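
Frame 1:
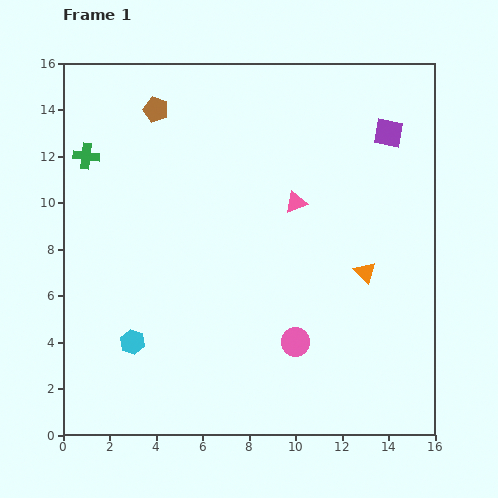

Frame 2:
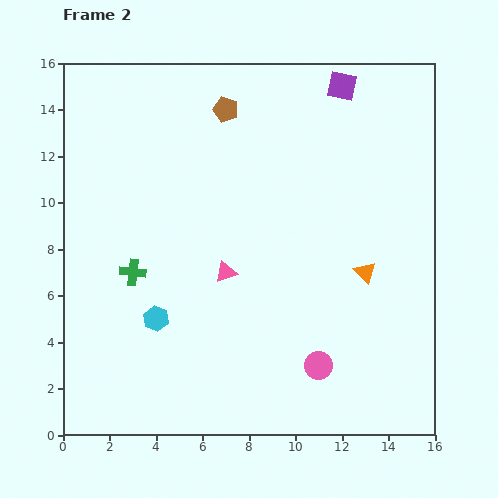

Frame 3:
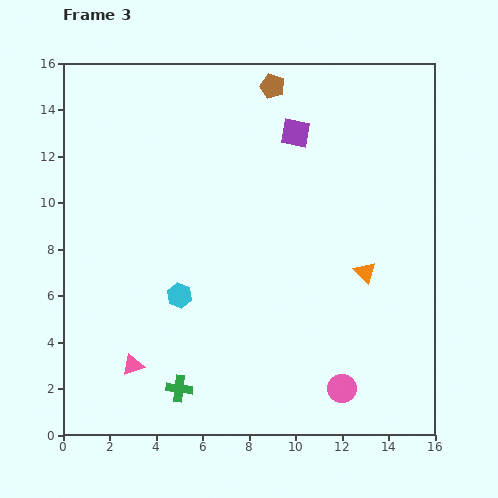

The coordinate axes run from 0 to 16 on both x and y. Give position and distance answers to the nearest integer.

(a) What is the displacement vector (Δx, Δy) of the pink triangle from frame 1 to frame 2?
(-3, -3)

The pink triangle was at (10, 10) in frame 1 and (7, 7) in frame 2.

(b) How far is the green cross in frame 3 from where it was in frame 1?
11

The green cross moved from (1, 12) to (5, 2), a distance of √(4² + 10²) ≈ 11.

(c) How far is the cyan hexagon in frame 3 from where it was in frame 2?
1

The cyan hexagon moved from (4, 5) to (5, 6), a distance of √(1² + 1²) ≈ 1.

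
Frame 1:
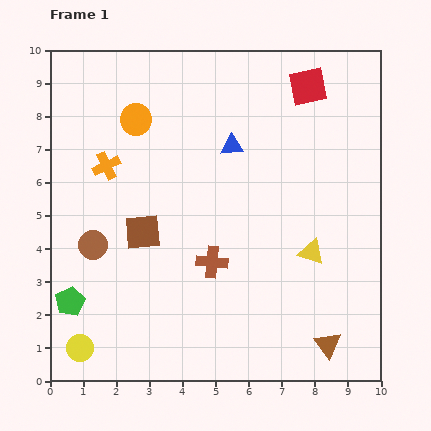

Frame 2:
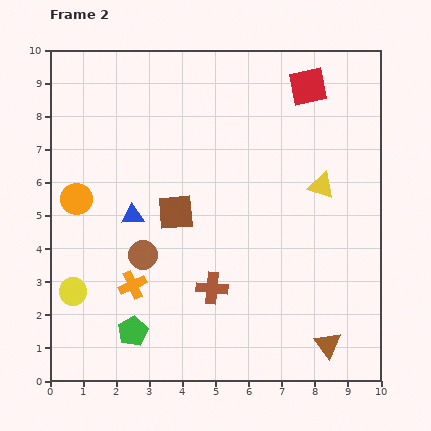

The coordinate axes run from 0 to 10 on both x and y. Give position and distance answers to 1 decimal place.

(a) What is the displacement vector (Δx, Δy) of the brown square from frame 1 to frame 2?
(1.0, 0.6)

The brown square was at (2.8, 4.5) in frame 1 and (3.8, 5.1) in frame 2.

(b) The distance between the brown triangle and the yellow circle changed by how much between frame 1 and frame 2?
+0.4

Distance in frame 1: 7.5. Distance in frame 2: 7.9.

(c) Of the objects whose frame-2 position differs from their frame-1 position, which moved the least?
the brown cross

(moved 0.8)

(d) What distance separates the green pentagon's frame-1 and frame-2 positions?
2.1

The green pentagon moved from (0.6, 2.4) to (2.5, 1.5), a distance of √(1.9² + 0.9²) ≈ 2.1.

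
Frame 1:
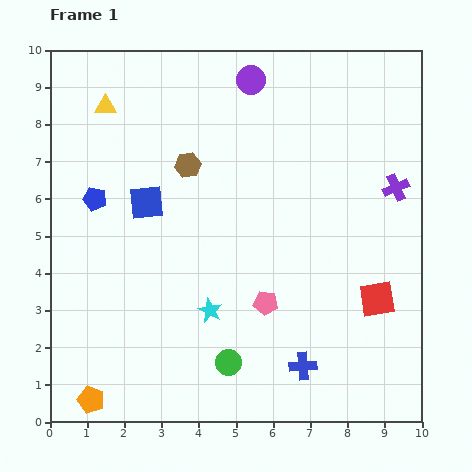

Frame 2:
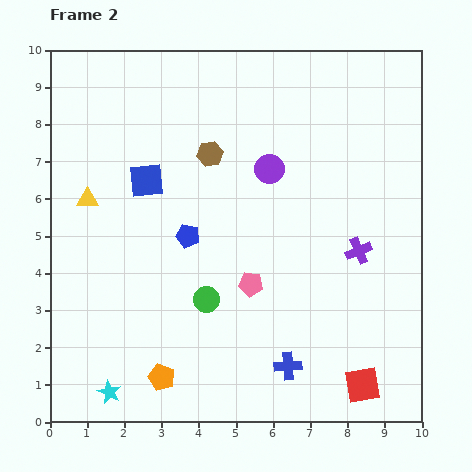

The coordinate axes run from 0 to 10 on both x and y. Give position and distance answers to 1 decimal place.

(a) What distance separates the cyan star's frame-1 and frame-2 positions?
3.5

The cyan star moved from (4.3, 3.0) to (1.6, 0.8), a distance of √(2.7² + 2.2²) ≈ 3.5.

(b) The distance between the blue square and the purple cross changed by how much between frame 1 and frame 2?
-0.7

Distance in frame 1: 6.7. Distance in frame 2: 6.0.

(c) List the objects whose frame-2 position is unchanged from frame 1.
none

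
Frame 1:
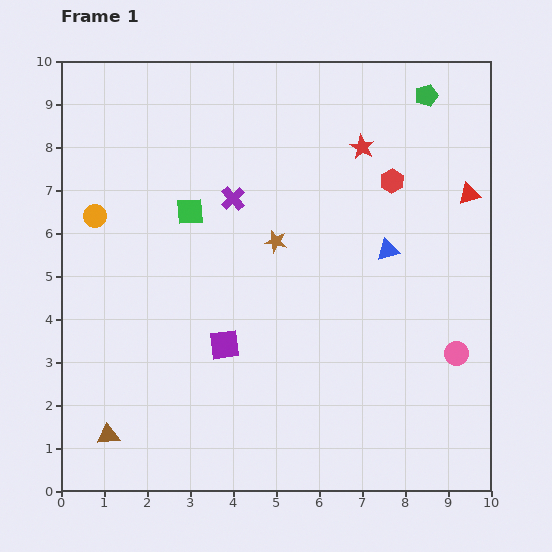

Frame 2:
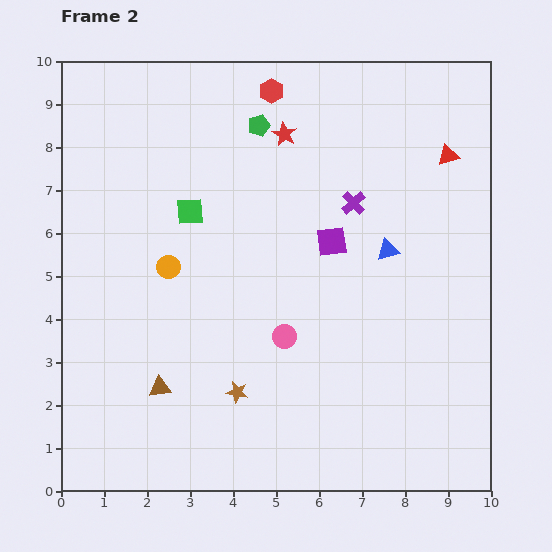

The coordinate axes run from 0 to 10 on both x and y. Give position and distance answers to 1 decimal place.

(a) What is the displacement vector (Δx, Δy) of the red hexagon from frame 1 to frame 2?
(-2.8, 2.1)

The red hexagon was at (7.7, 7.2) in frame 1 and (4.9, 9.3) in frame 2.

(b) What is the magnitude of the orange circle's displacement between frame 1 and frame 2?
2.1

The orange circle moved from (0.8, 6.4) to (2.5, 5.2), a distance of √(1.7² + 1.2²) ≈ 2.1.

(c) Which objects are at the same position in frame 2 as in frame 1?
the blue triangle, the green square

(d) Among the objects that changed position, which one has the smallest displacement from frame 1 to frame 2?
the red triangle

(moved 1.0)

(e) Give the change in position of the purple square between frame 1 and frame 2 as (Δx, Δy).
(2.5, 2.4)

The purple square was at (3.8, 3.4) in frame 1 and (6.3, 5.8) in frame 2.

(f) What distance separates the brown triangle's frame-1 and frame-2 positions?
1.6

The brown triangle moved from (1.1, 1.3) to (2.3, 2.4), a distance of √(1.2² + 1.1²) ≈ 1.6.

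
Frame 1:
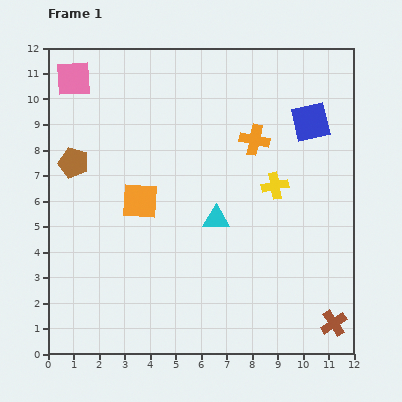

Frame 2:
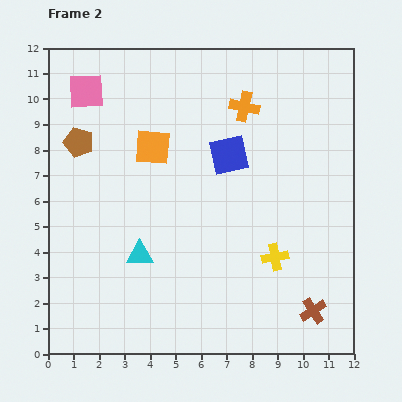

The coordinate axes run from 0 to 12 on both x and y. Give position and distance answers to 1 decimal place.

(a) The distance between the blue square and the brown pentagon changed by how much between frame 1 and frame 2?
-3.5

Distance in frame 1: 9.4. Distance in frame 2: 5.9.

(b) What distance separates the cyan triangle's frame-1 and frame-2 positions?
3.3

The cyan triangle moved from (6.6, 5.3) to (3.6, 3.9), a distance of √(3.0² + 1.4²) ≈ 3.3.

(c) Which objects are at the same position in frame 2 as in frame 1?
none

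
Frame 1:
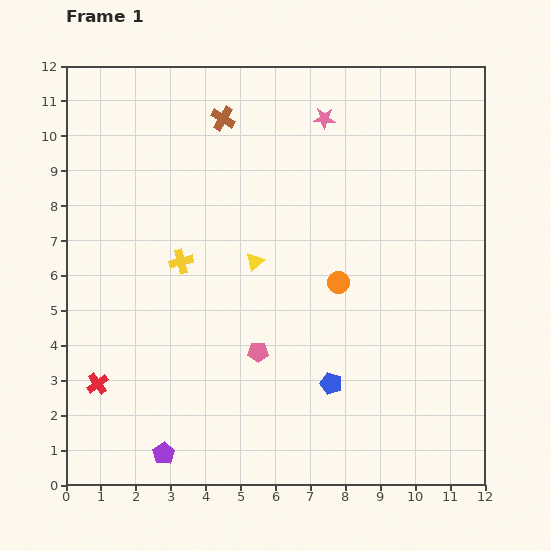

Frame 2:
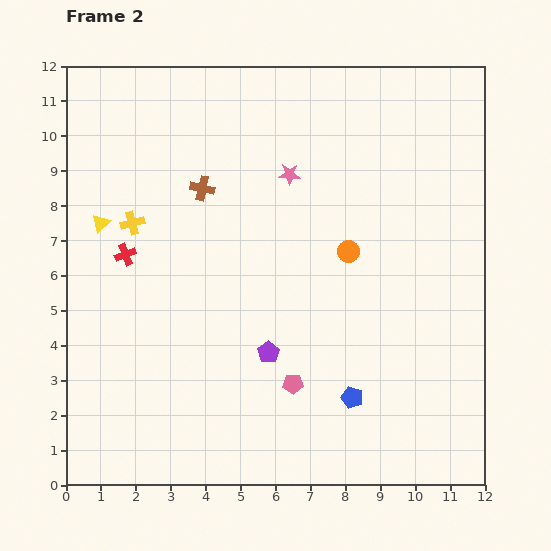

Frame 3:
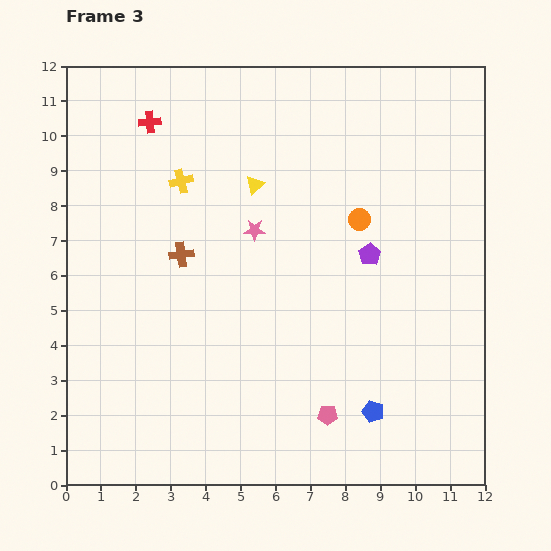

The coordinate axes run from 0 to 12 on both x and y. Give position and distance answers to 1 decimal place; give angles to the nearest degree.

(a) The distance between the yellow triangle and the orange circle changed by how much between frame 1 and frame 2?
+4.6

Distance in frame 1: 2.5. Distance in frame 2: 7.1.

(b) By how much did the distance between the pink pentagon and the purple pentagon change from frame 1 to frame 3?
+0.8

Distance in frame 1: 4.0. Distance in frame 3: 4.8.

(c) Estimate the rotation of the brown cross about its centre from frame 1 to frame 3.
38° counter-clockwise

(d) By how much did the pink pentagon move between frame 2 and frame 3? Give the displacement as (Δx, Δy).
(1.0, -0.9)

The pink pentagon was at (6.5, 2.9) in frame 2 and (7.5, 2.0) in frame 3.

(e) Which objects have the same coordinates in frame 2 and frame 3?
none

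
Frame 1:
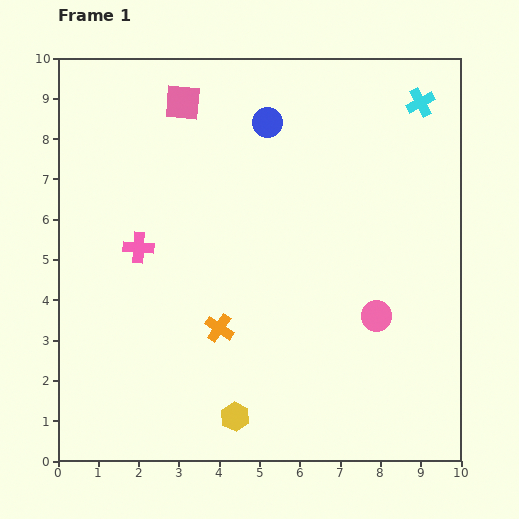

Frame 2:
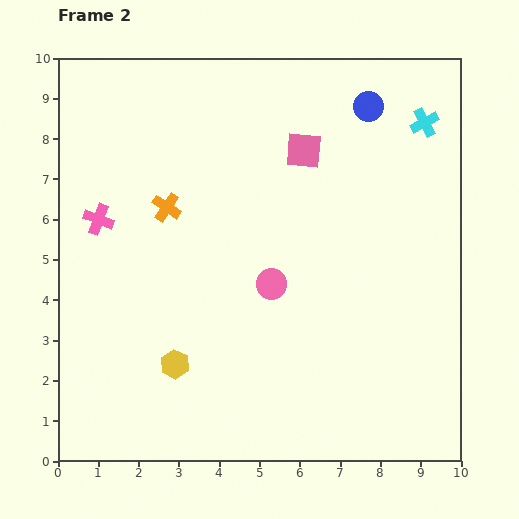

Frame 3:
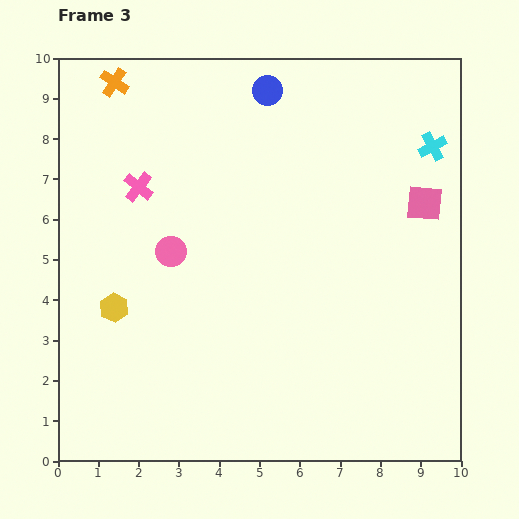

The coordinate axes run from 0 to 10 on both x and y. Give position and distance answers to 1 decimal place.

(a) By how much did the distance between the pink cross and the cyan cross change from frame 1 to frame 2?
+0.5

Distance in frame 1: 7.9. Distance in frame 2: 8.4.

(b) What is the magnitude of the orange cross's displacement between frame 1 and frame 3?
6.6

The orange cross moved from (4.0, 3.3) to (1.4, 9.4), a distance of √(2.6² + 6.1²) ≈ 6.6.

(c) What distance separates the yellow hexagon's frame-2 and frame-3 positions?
2.1

The yellow hexagon moved from (2.9, 2.4) to (1.4, 3.8), a distance of √(1.5² + 1.4²) ≈ 2.1.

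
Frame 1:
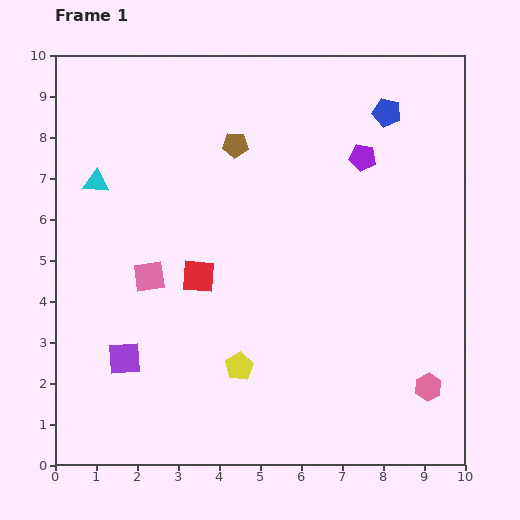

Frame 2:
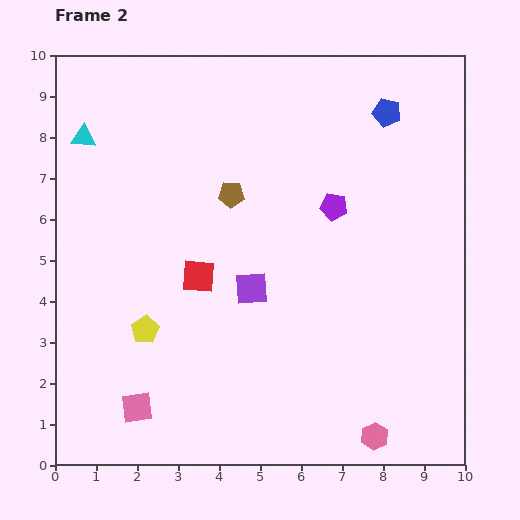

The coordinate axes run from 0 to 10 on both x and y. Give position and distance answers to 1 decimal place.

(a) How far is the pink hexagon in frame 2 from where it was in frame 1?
1.8

The pink hexagon moved from (9.1, 1.9) to (7.8, 0.7), a distance of √(1.3² + 1.2²) ≈ 1.8.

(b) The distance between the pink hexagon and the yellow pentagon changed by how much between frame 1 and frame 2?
+1.6

Distance in frame 1: 4.6. Distance in frame 2: 6.2.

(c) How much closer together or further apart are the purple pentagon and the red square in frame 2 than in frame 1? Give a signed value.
-1.2

Distance in frame 1: 4.9. Distance in frame 2: 3.7.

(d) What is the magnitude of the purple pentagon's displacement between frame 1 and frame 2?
1.4

The purple pentagon moved from (7.5, 7.5) to (6.8, 6.3), a distance of √(0.7² + 1.2²) ≈ 1.4.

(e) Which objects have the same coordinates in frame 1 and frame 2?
the red square, the blue pentagon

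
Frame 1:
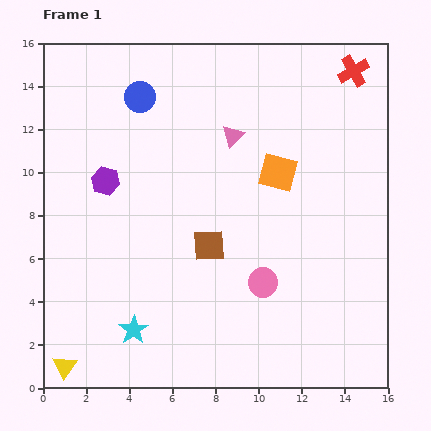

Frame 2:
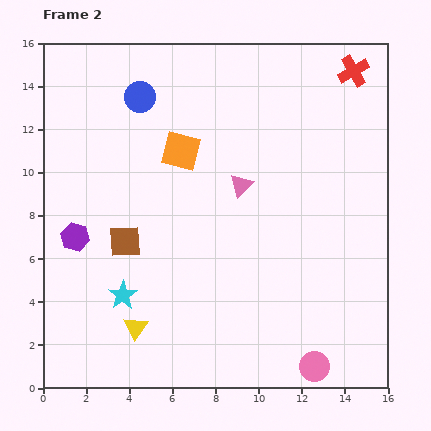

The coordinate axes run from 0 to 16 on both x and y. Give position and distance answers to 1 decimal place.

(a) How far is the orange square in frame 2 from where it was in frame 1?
4.6

The orange square moved from (10.9, 10.0) to (6.4, 11.0), a distance of √(4.5² + 1.0²) ≈ 4.6.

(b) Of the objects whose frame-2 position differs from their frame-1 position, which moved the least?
the cyan star

(moved 1.7)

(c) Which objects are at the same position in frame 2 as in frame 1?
the blue circle, the red cross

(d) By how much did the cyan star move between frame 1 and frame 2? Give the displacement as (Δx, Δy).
(-0.5, 1.6)

The cyan star was at (4.2, 2.7) in frame 1 and (3.7, 4.3) in frame 2.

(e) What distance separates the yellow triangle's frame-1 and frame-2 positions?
3.8

The yellow triangle moved from (1.0, 1.0) to (4.3, 2.8), a distance of √(3.3² + 1.8²) ≈ 3.8.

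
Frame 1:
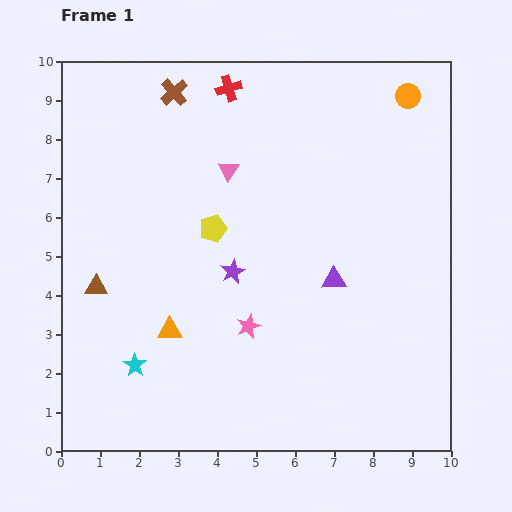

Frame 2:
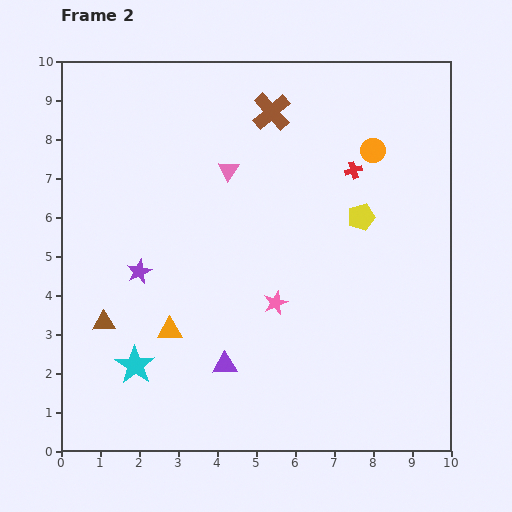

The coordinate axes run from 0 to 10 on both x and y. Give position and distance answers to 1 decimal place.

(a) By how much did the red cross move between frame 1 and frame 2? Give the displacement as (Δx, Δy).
(3.2, -2.1)

The red cross was at (4.3, 9.3) in frame 1 and (7.5, 7.2) in frame 2.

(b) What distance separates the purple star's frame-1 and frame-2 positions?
2.4

The purple star moved from (4.4, 4.6) to (2.0, 4.6), a distance of √(2.4² + 0.0²) ≈ 2.4.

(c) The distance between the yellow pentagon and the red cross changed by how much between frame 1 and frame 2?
-2.4

Distance in frame 1: 3.6. Distance in frame 2: 1.2.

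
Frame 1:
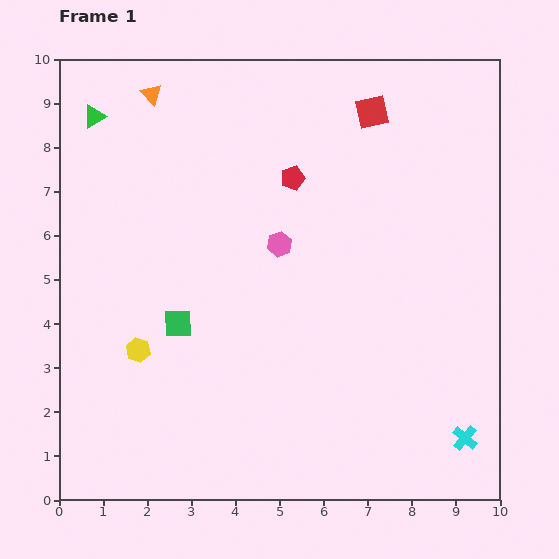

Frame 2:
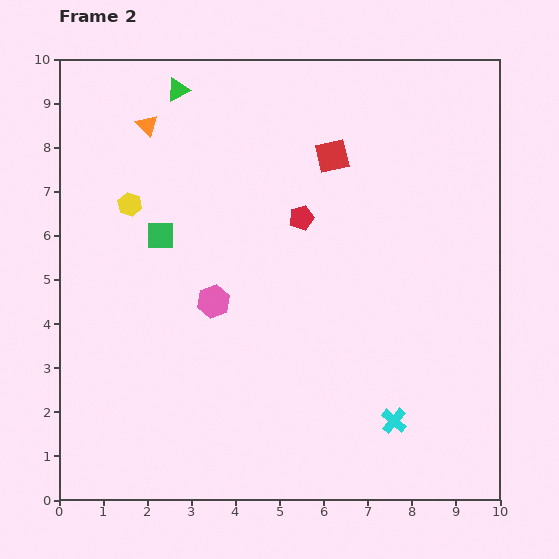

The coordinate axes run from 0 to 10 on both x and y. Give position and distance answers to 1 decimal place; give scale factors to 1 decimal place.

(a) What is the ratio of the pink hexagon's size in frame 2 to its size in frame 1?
1.3×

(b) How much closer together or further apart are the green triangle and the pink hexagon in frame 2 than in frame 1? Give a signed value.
-0.2

Distance in frame 1: 5.1. Distance in frame 2: 4.9.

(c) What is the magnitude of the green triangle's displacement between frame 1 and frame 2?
2.0

The green triangle moved from (0.8, 8.7) to (2.7, 9.3), a distance of √(1.9² + 0.6²) ≈ 2.0.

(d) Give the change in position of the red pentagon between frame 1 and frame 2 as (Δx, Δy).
(0.2, -0.9)

The red pentagon was at (5.3, 7.3) in frame 1 and (5.5, 6.4) in frame 2.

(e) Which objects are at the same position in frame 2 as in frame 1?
none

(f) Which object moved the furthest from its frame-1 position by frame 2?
the yellow hexagon

(moved 3.3; next 2.0)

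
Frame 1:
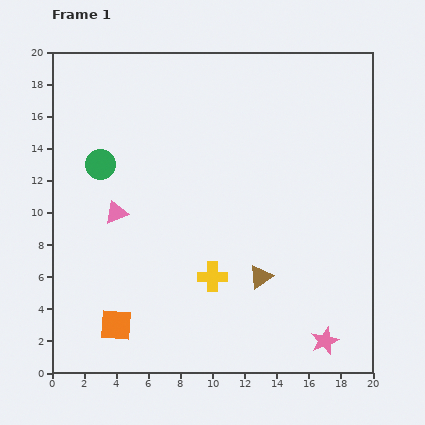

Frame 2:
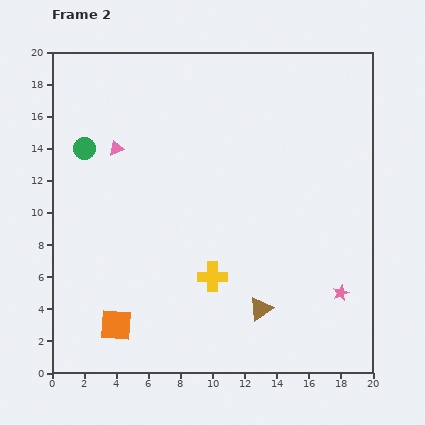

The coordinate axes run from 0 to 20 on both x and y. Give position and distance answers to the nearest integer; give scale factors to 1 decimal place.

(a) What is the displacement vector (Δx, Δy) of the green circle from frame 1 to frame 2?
(-1, 1)

The green circle was at (3, 13) in frame 1 and (2, 14) in frame 2.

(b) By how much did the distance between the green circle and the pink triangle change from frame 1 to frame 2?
-1

Distance in frame 1: 3. Distance in frame 2: 2.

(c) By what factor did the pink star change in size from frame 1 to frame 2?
0.6×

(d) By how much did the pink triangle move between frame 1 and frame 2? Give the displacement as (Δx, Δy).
(0, 4)

The pink triangle was at (4, 10) in frame 1 and (4, 14) in frame 2.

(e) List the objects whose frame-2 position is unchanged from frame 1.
the yellow cross, the orange square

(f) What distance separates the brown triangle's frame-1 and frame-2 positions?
2

The brown triangle moved from (13, 6) to (13, 4), a distance of √(0² + 2²) ≈ 2.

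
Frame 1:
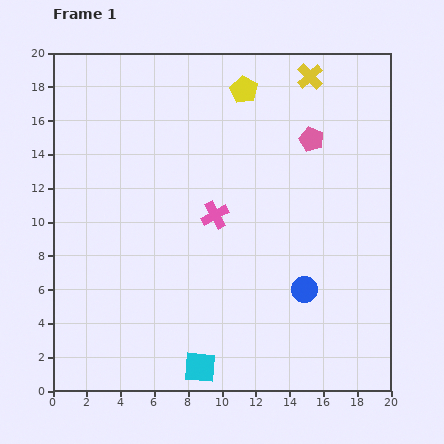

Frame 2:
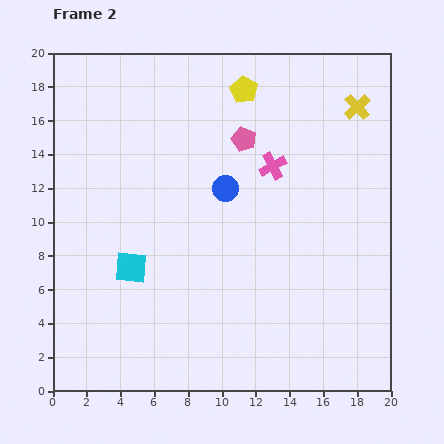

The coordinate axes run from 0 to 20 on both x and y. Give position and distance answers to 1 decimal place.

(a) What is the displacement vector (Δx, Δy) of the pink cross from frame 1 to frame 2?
(3.4, 2.9)

The pink cross was at (9.6, 10.4) in frame 1 and (13.0, 13.3) in frame 2.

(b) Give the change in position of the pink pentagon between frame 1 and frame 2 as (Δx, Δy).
(-4.0, 0.0)

The pink pentagon was at (15.3, 14.9) in frame 1 and (11.3, 14.9) in frame 2.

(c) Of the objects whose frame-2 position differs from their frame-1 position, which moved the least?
the yellow cross

(moved 3.3)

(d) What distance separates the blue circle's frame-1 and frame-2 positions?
7.6

The blue circle moved from (14.9, 6.0) to (10.2, 12.0), a distance of √(4.7² + 6.0²) ≈ 7.6.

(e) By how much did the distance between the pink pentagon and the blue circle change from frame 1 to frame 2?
-5.8

Distance in frame 1: 8.9. Distance in frame 2: 3.1.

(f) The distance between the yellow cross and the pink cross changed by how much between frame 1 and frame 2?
-3.8

Distance in frame 1: 9.9. Distance in frame 2: 6.1.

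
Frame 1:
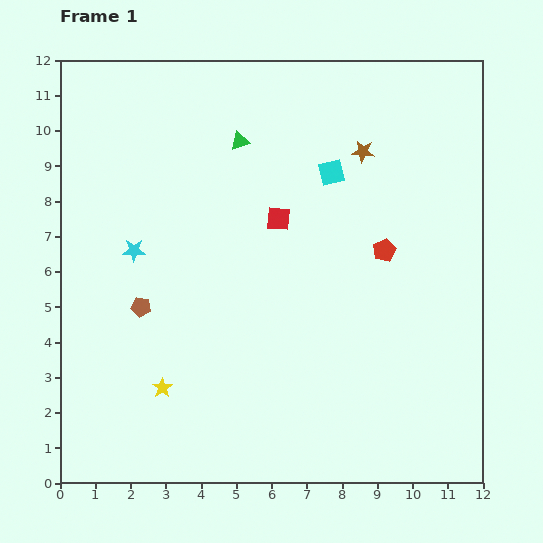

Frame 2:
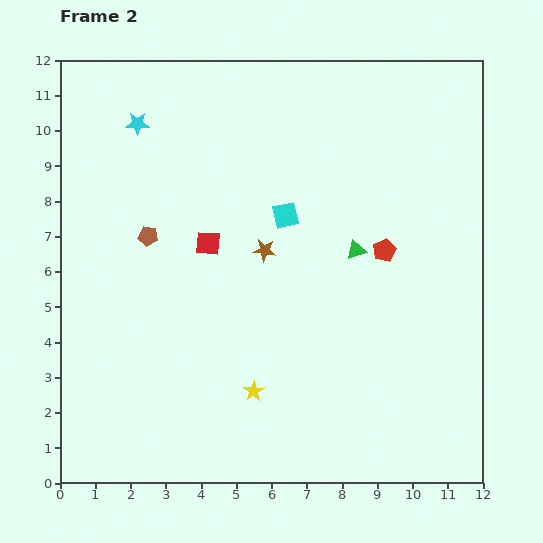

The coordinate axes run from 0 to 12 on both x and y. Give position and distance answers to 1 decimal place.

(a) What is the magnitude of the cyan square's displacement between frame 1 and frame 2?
1.8

The cyan square moved from (7.7, 8.8) to (6.4, 7.6), a distance of √(1.3² + 1.2²) ≈ 1.8.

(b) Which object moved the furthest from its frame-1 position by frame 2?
the green triangle

(moved 4.5; next 4.0)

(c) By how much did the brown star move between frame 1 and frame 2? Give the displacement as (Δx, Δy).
(-2.8, -2.8)

The brown star was at (8.6, 9.4) in frame 1 and (5.8, 6.6) in frame 2.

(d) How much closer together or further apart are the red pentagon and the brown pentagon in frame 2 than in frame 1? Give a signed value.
-0.4

Distance in frame 1: 7.1. Distance in frame 2: 6.7.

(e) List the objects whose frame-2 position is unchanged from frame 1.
the red pentagon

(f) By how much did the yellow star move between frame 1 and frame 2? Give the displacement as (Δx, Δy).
(2.6, -0.1)

The yellow star was at (2.9, 2.7) in frame 1 and (5.5, 2.6) in frame 2.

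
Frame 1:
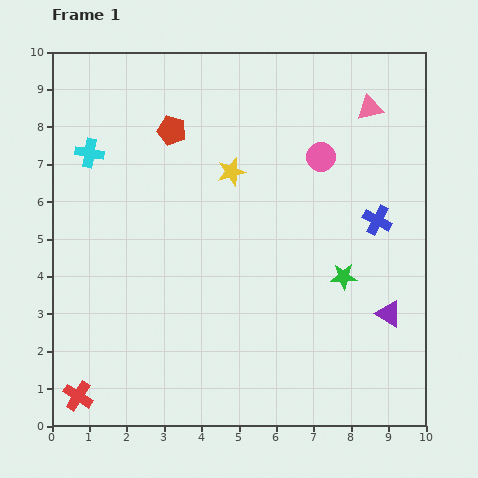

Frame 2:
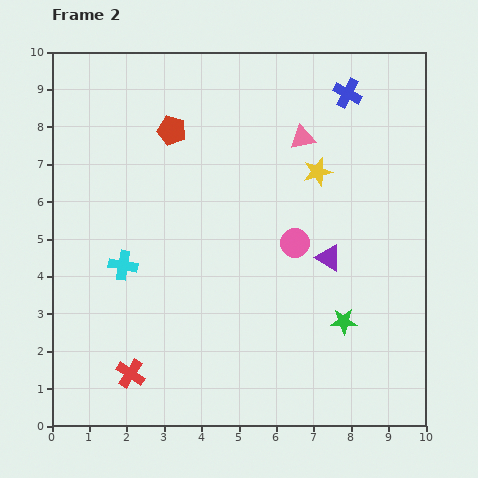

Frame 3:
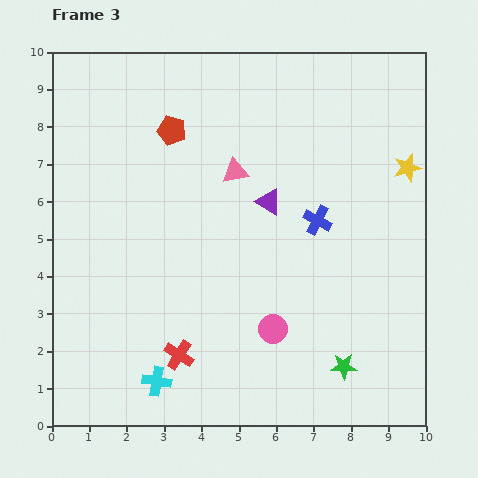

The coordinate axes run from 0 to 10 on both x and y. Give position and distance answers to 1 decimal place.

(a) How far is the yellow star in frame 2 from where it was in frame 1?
2.3

The yellow star moved from (4.8, 6.8) to (7.1, 6.8), a distance of √(2.3² + 0.0²) ≈ 2.3.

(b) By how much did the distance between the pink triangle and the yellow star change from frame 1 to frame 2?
-3.1

Distance in frame 1: 4.1. Distance in frame 2: 1.0.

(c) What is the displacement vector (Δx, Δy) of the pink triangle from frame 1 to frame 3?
(-3.6, -1.7)

The pink triangle was at (8.5, 8.5) in frame 1 and (4.9, 6.8) in frame 3.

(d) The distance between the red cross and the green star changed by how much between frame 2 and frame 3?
-1.5

Distance in frame 2: 5.9. Distance in frame 3: 4.4.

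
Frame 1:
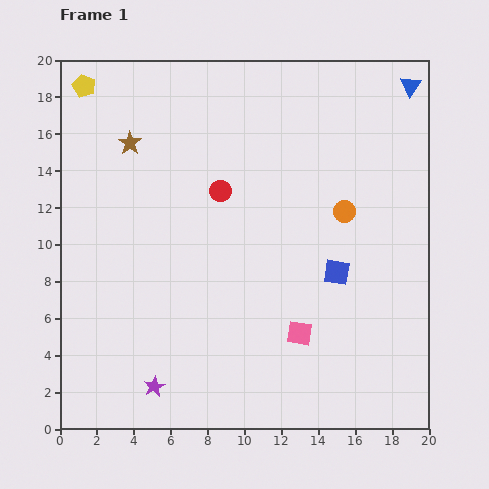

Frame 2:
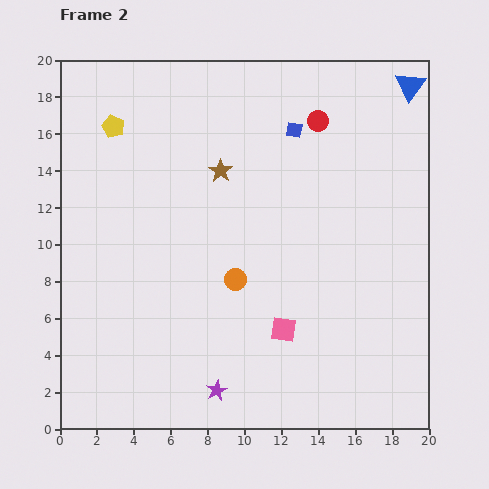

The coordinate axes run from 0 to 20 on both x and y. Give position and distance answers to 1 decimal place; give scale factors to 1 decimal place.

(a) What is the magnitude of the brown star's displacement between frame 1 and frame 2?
5.1

The brown star moved from (3.8, 15.5) to (8.7, 14.0), a distance of √(4.9² + 1.5²) ≈ 5.1.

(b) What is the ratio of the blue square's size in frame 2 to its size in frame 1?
0.6×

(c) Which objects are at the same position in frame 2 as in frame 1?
the blue triangle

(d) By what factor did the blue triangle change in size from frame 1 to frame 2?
1.5×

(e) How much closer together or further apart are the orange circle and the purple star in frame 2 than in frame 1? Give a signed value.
-7.9

Distance in frame 1: 14.0. Distance in frame 2: 6.1.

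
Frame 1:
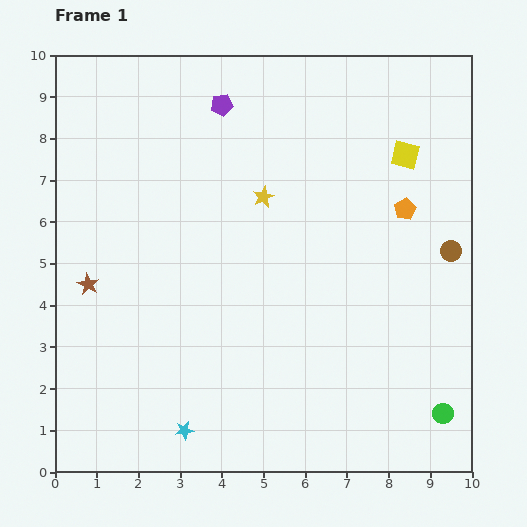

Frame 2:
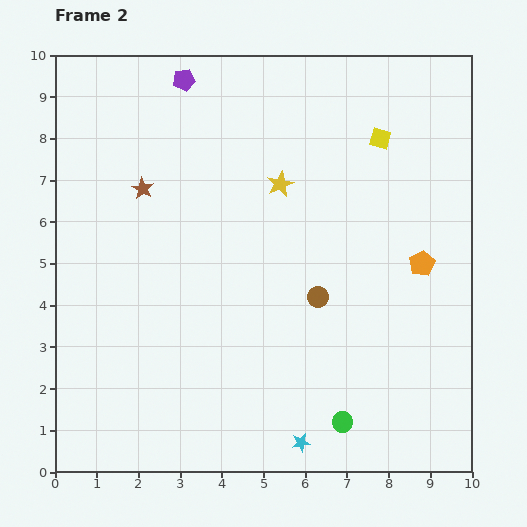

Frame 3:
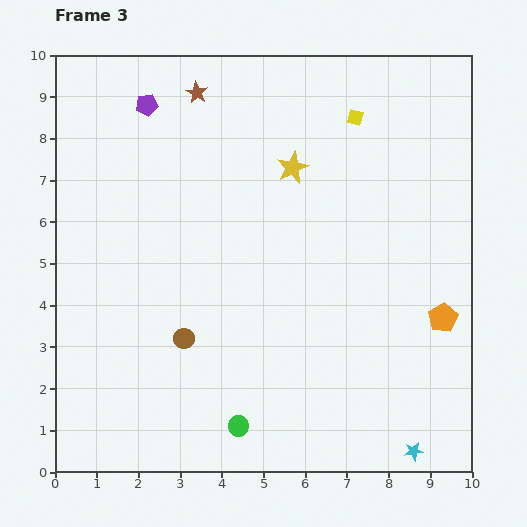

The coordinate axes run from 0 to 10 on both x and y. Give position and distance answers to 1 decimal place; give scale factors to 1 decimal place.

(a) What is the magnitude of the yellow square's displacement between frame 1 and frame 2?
0.7

The yellow square moved from (8.4, 7.6) to (7.8, 8.0), a distance of √(0.6² + 0.4²) ≈ 0.7.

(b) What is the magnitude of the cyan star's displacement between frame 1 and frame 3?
5.5

The cyan star moved from (3.1, 1.0) to (8.6, 0.5), a distance of √(5.5² + 0.5²) ≈ 5.5.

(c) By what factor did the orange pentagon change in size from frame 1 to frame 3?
1.3×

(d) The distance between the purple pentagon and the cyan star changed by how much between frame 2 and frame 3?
+1.4

Distance in frame 2: 9.1. Distance in frame 3: 10.5.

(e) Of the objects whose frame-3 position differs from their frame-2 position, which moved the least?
the yellow star

(moved 0.5)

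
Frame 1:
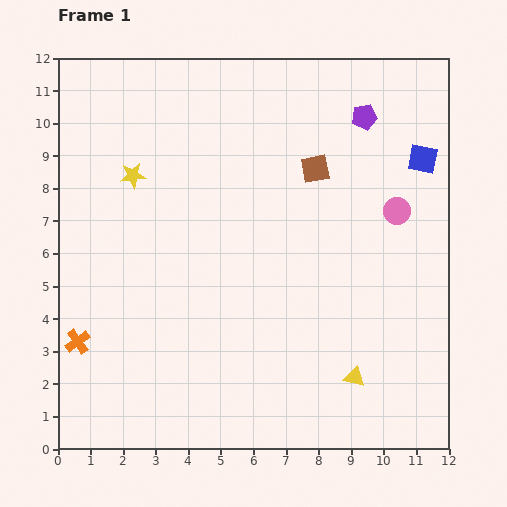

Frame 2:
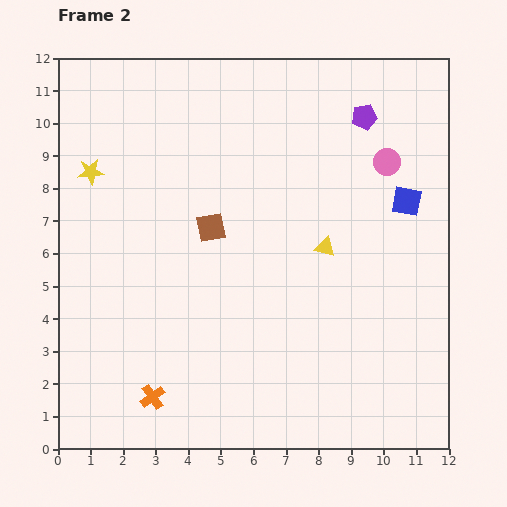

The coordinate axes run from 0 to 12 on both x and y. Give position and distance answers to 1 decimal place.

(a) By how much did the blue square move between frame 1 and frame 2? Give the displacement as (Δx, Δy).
(-0.5, -1.3)

The blue square was at (11.2, 8.9) in frame 1 and (10.7, 7.6) in frame 2.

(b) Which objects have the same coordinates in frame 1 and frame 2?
the purple pentagon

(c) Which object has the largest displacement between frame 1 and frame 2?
the yellow triangle

(moved 4.1; next 3.7)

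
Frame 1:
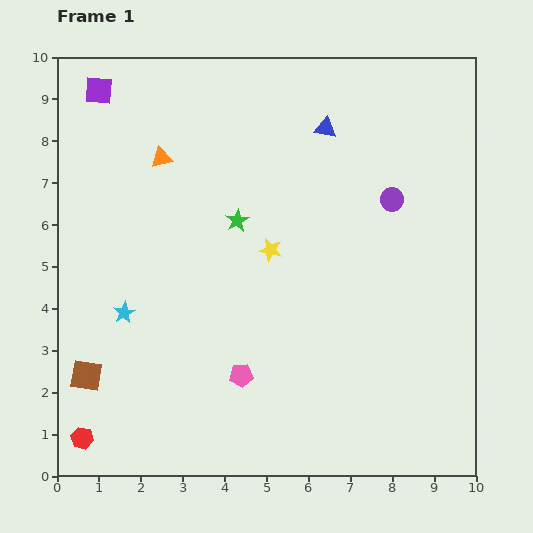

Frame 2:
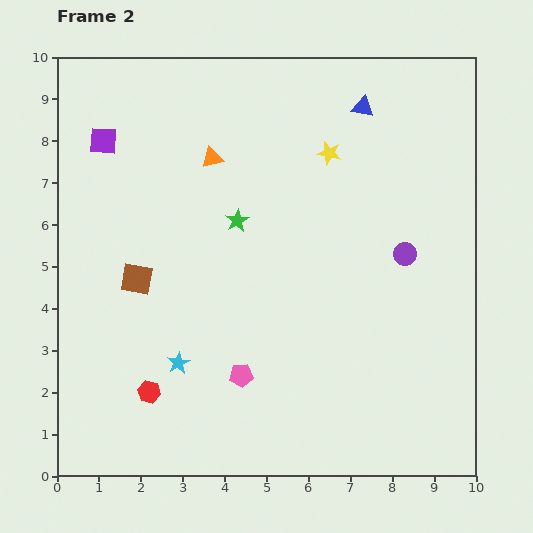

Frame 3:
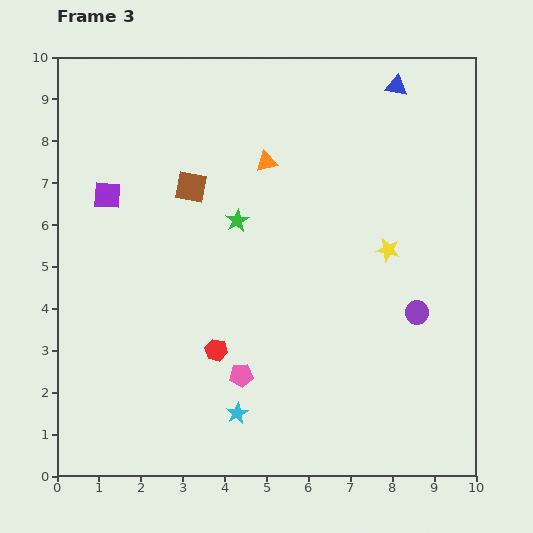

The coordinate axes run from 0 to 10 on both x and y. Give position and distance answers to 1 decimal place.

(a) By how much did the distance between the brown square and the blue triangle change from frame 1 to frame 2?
-1.4

Distance in frame 1: 8.2. Distance in frame 2: 6.8.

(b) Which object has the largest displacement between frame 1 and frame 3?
the brown square

(moved 5.1; next 3.8)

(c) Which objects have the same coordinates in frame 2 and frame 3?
the pink pentagon, the green star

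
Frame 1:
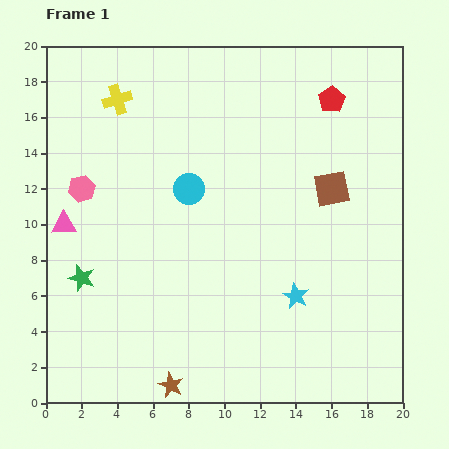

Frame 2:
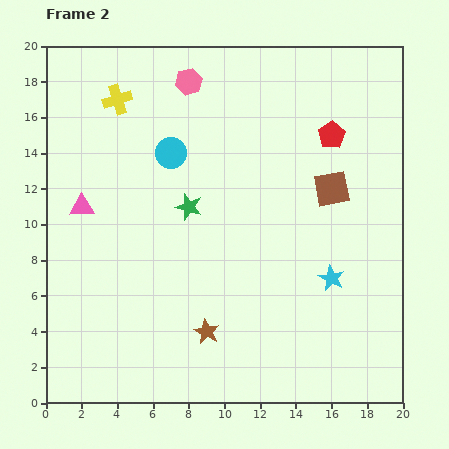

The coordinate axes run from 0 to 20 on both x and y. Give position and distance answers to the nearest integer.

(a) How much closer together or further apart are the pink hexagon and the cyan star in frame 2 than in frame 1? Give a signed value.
+1

Distance in frame 1: 13. Distance in frame 2: 14.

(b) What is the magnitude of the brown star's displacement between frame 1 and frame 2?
4

The brown star moved from (7, 1) to (9, 4), a distance of √(2² + 3²) ≈ 4.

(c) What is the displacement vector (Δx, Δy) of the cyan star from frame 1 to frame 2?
(2, 1)

The cyan star was at (14, 6) in frame 1 and (16, 7) in frame 2.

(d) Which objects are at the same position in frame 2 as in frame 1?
the brown square, the yellow cross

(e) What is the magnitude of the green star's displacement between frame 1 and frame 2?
7

The green star moved from (2, 7) to (8, 11), a distance of √(6² + 4²) ≈ 7.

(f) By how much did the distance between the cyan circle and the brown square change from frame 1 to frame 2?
+1

Distance in frame 1: 8. Distance in frame 2: 9.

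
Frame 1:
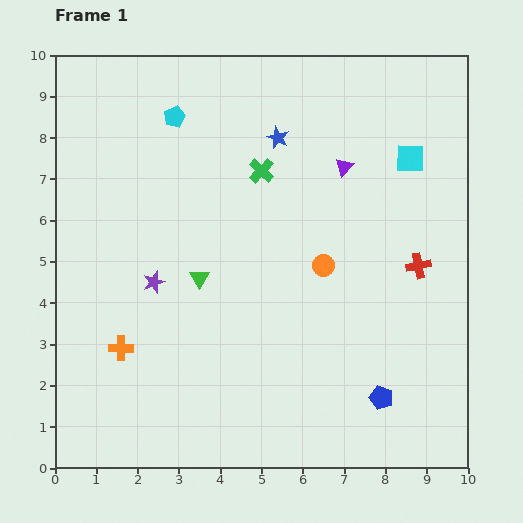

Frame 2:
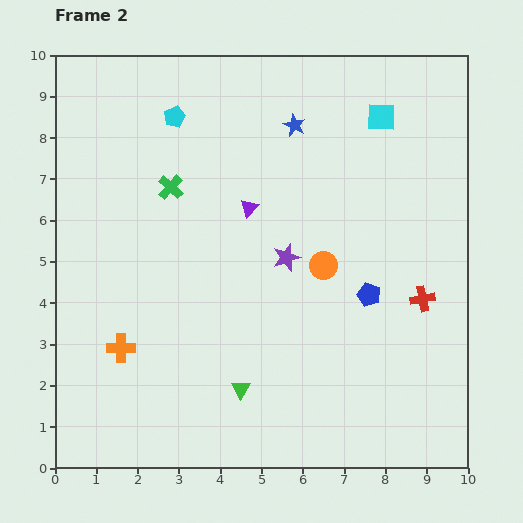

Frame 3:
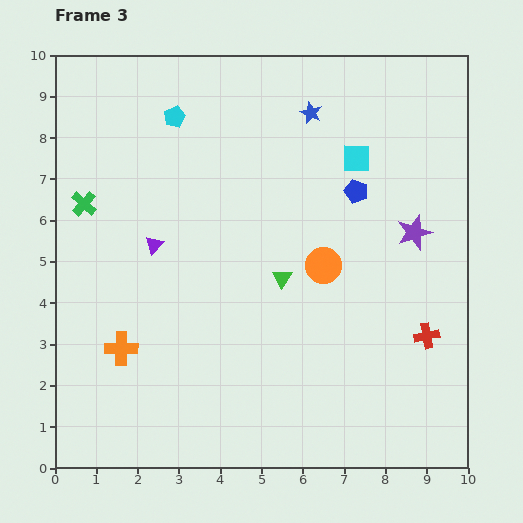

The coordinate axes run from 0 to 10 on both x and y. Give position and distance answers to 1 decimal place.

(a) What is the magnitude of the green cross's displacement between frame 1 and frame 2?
2.2

The green cross moved from (5.0, 7.2) to (2.8, 6.8), a distance of √(2.2² + 0.4²) ≈ 2.2.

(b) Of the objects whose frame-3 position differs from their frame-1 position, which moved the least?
the blue star

(moved 1.0)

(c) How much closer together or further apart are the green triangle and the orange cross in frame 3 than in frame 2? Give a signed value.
+1.2

Distance in frame 2: 3.1. Distance in frame 3: 4.3.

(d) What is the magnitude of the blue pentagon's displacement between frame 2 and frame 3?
2.5

The blue pentagon moved from (7.6, 4.2) to (7.3, 6.7), a distance of √(0.3² + 2.5²) ≈ 2.5.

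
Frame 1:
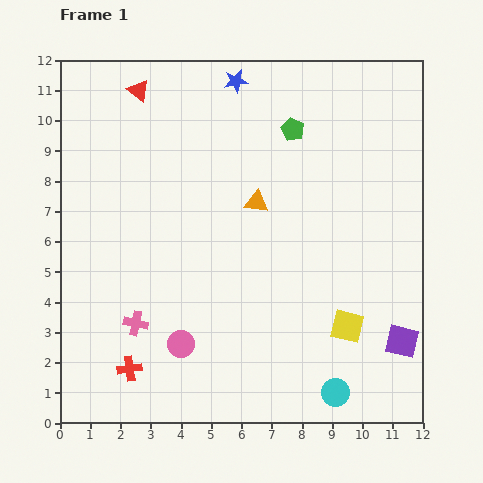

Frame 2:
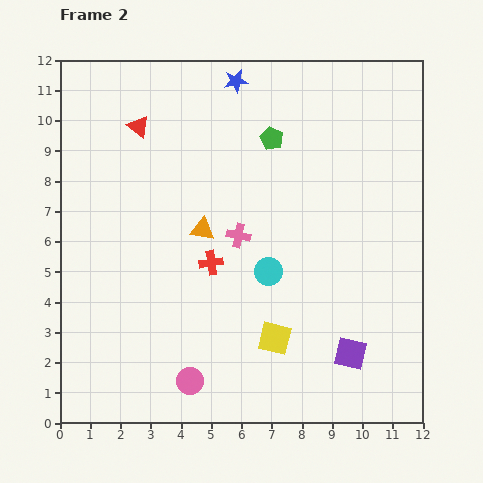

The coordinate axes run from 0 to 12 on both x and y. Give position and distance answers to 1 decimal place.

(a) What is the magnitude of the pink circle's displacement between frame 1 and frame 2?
1.2

The pink circle moved from (4.0, 2.6) to (4.3, 1.4), a distance of √(0.3² + 1.2²) ≈ 1.2.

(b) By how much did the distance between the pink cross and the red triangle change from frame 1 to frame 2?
-2.8

Distance in frame 1: 7.7. Distance in frame 2: 4.9.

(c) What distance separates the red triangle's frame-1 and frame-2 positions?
1.2

The red triangle moved from (2.6, 11.0) to (2.6, 9.8), a distance of √(0.0² + 1.2²) ≈ 1.2.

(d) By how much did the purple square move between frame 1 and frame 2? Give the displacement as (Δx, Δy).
(-1.7, -0.4)

The purple square was at (11.3, 2.7) in frame 1 and (9.6, 2.3) in frame 2.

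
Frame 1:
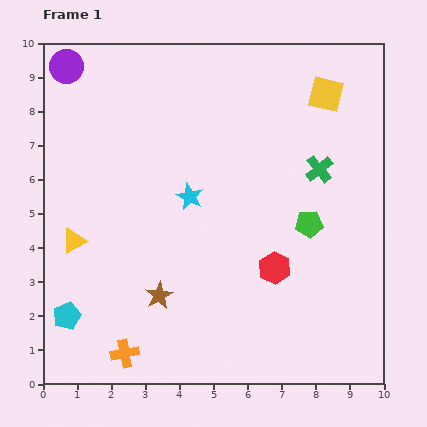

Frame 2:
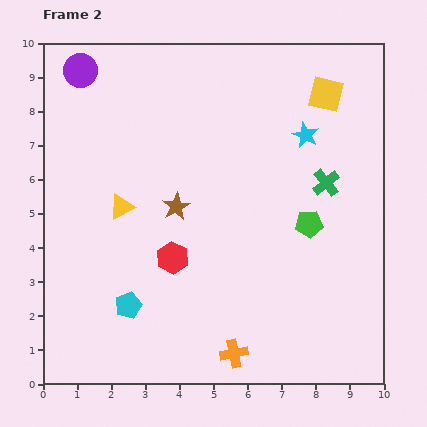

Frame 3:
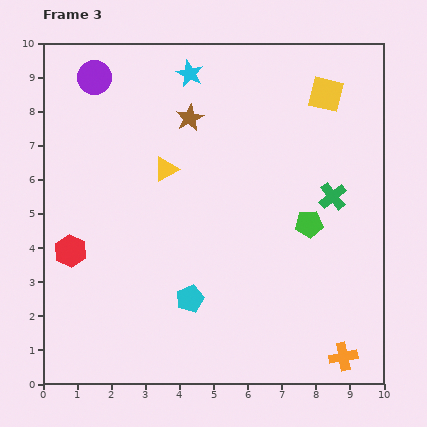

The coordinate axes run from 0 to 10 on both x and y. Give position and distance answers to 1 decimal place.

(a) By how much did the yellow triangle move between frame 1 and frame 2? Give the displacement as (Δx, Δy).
(1.4, 1.0)

The yellow triangle was at (0.9, 4.2) in frame 1 and (2.3, 5.2) in frame 2.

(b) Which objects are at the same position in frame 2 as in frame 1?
the yellow square, the green pentagon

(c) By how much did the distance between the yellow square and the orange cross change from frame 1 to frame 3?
-1.9

Distance in frame 1: 9.6. Distance in frame 3: 7.7.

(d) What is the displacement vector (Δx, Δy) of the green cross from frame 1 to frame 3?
(0.4, -0.8)

The green cross was at (8.1, 6.3) in frame 1 and (8.5, 5.5) in frame 3.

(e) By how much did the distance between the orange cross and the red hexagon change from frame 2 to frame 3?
+5.3

Distance in frame 2: 3.3. Distance in frame 3: 8.6.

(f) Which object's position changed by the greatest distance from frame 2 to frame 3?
the cyan star

(moved 3.8; next 3.2)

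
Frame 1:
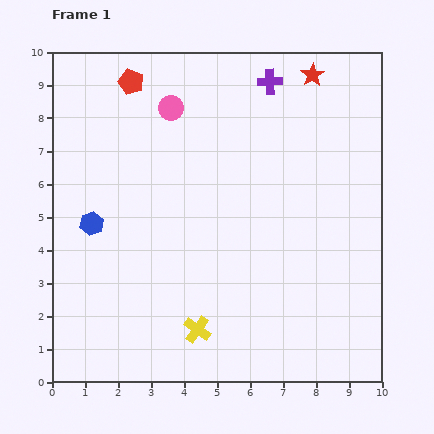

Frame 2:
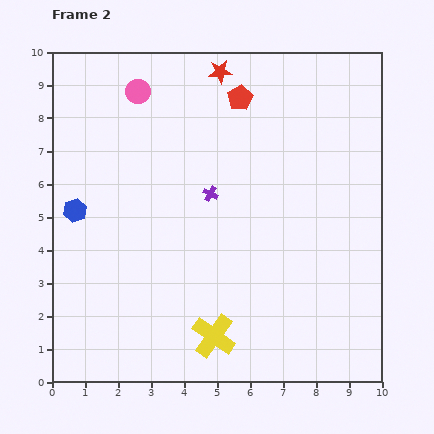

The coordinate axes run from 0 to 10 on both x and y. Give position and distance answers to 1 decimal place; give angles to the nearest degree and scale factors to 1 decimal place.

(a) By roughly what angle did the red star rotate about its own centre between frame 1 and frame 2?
27° clockwise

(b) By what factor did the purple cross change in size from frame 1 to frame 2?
0.6×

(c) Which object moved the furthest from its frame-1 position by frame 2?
the purple cross

(moved 3.8; next 3.3)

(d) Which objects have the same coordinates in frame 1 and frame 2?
none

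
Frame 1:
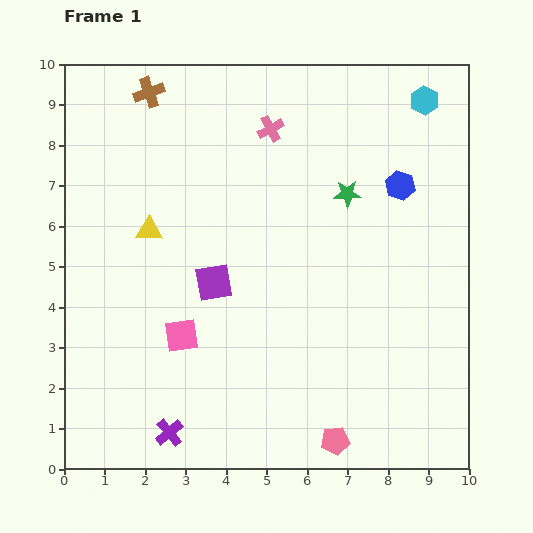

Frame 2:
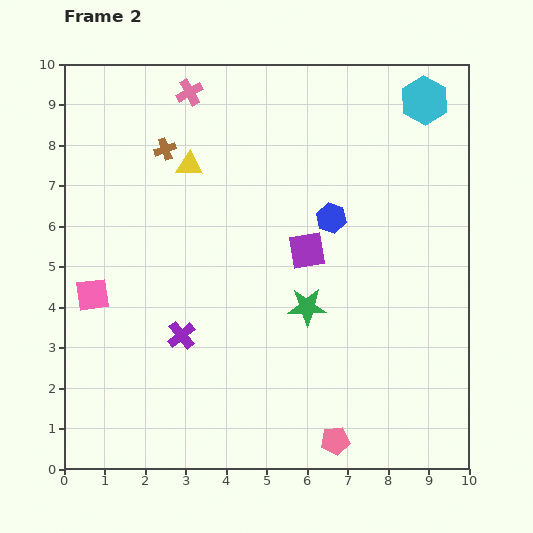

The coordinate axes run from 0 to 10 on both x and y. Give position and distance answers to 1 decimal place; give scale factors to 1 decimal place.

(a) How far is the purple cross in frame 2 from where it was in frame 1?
2.4

The purple cross moved from (2.6, 0.9) to (2.9, 3.3), a distance of √(0.3² + 2.4²) ≈ 2.4.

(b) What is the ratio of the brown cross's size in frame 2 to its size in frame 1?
0.7×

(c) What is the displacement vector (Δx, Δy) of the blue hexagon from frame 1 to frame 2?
(-1.7, -0.8)

The blue hexagon was at (8.3, 7.0) in frame 1 and (6.6, 6.2) in frame 2.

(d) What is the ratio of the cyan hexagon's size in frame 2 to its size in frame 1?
1.7×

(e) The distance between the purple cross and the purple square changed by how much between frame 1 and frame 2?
-0.2

Distance in frame 1: 3.9. Distance in frame 2: 3.7.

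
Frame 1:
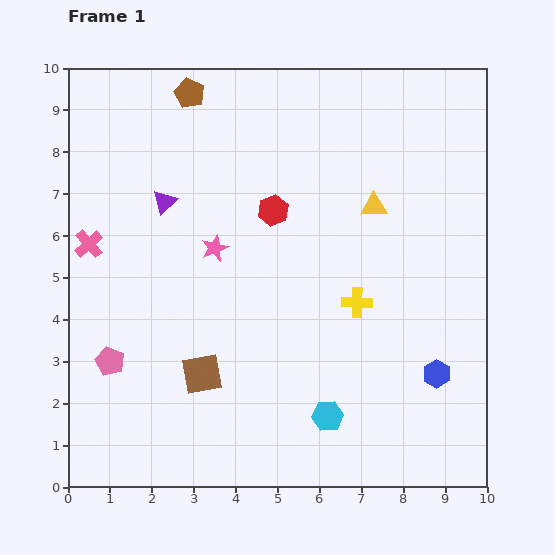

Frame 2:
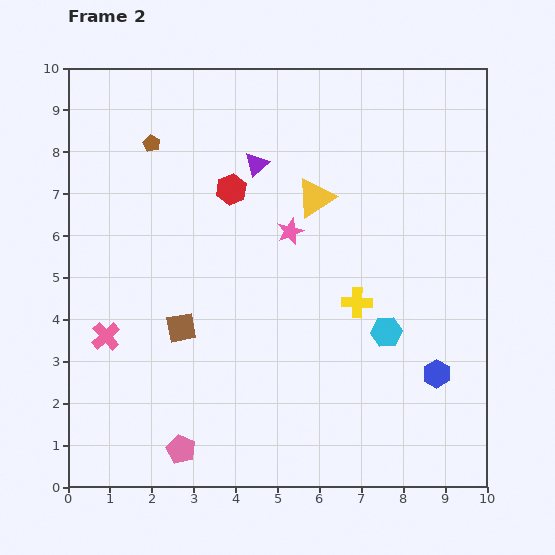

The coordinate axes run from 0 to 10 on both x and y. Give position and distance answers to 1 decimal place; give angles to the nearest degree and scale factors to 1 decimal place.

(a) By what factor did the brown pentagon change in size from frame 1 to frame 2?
0.6×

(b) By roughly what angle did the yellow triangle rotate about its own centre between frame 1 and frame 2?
32° counter-clockwise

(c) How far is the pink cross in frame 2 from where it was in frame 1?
2.2

The pink cross moved from (0.5, 5.8) to (0.9, 3.6), a distance of √(0.4² + 2.2²) ≈ 2.2.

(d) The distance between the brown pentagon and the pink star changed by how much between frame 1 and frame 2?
+0.2

Distance in frame 1: 3.7. Distance in frame 2: 3.9.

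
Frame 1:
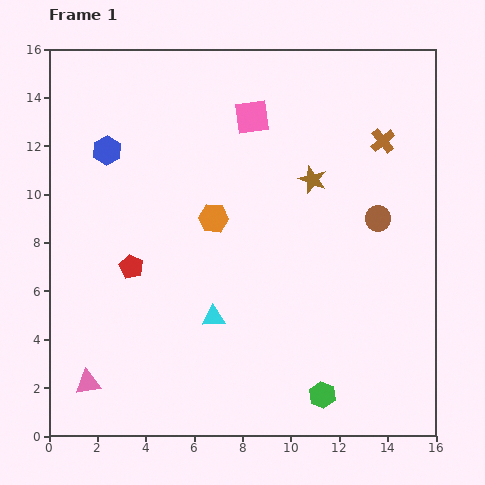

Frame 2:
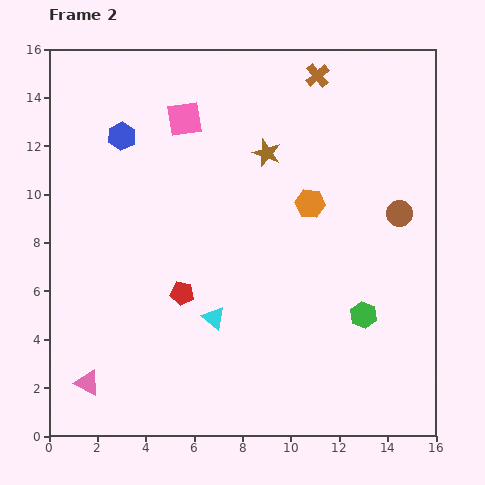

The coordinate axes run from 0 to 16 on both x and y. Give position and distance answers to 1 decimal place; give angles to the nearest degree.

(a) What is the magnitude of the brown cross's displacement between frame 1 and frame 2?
3.8

The brown cross moved from (13.8, 12.2) to (11.1, 14.9), a distance of √(2.7² + 2.7²) ≈ 3.8.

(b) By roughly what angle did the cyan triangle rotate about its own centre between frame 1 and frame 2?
43° clockwise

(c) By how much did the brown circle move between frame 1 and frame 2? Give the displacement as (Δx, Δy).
(0.9, 0.2)

The brown circle was at (13.6, 9.0) in frame 1 and (14.5, 9.2) in frame 2.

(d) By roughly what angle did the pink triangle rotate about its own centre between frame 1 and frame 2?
36° clockwise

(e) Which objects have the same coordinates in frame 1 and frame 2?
the cyan triangle, the pink triangle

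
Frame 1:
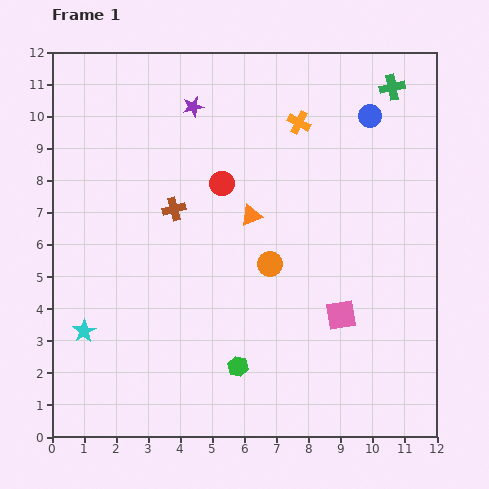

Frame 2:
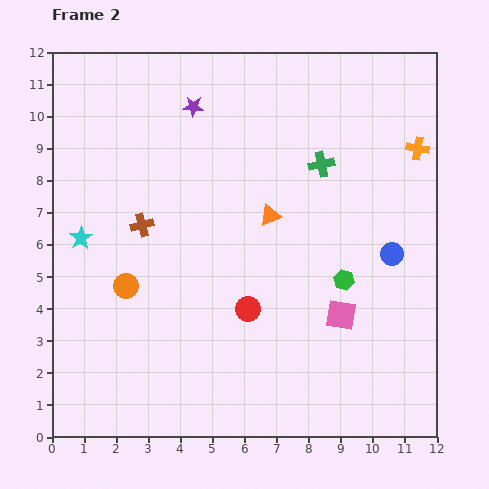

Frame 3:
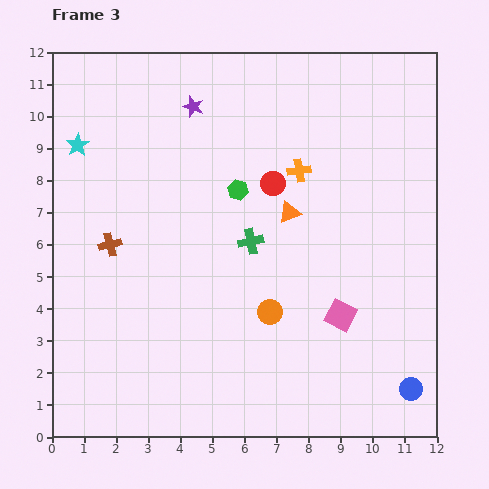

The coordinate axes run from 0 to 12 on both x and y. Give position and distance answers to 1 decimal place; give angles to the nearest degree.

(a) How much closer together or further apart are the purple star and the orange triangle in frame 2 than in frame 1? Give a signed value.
+0.4

Distance in frame 1: 3.8. Distance in frame 2: 4.2.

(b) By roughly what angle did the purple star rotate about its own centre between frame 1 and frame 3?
31° clockwise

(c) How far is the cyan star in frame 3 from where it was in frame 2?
2.9

The cyan star moved from (0.9, 6.2) to (0.8, 9.1), a distance of √(0.1² + 2.9²) ≈ 2.9.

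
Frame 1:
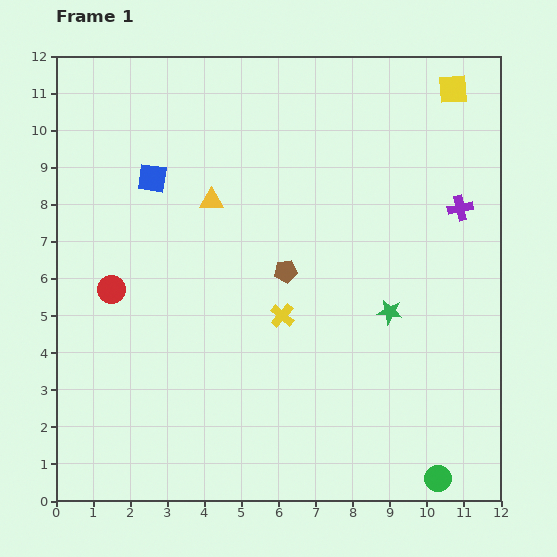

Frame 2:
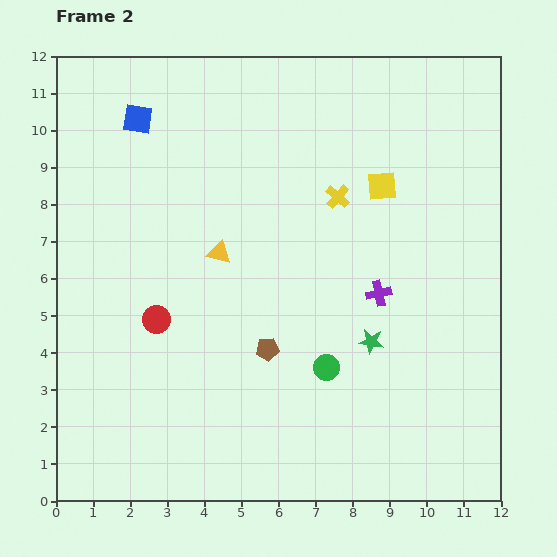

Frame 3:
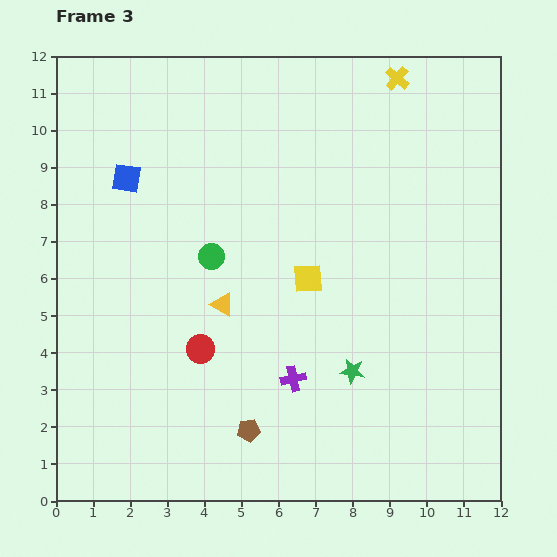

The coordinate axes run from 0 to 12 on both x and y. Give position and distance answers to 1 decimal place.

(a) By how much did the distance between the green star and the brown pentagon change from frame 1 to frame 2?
-0.2

Distance in frame 1: 3.0. Distance in frame 2: 2.8.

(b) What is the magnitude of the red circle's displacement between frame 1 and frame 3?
2.9

The red circle moved from (1.5, 5.7) to (3.9, 4.1), a distance of √(2.4² + 1.6²) ≈ 2.9.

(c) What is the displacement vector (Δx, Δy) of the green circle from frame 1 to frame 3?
(-6.1, 6.0)

The green circle was at (10.3, 0.6) in frame 1 and (4.2, 6.6) in frame 3.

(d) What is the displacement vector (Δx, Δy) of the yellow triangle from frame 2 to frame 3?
(0.1, -1.4)

The yellow triangle was at (4.4, 6.7) in frame 2 and (4.5, 5.3) in frame 3.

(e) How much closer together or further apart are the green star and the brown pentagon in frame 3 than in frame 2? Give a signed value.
+0.4

Distance in frame 2: 2.8. Distance in frame 3: 3.2.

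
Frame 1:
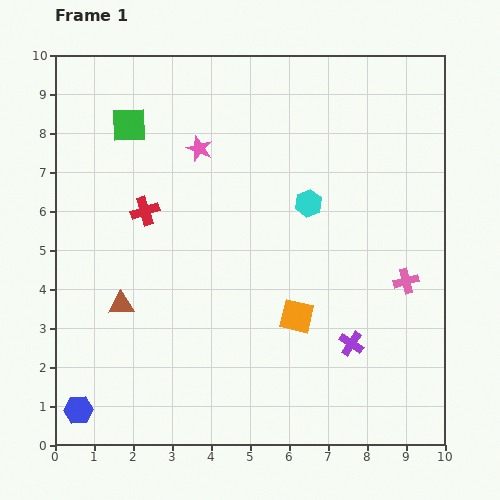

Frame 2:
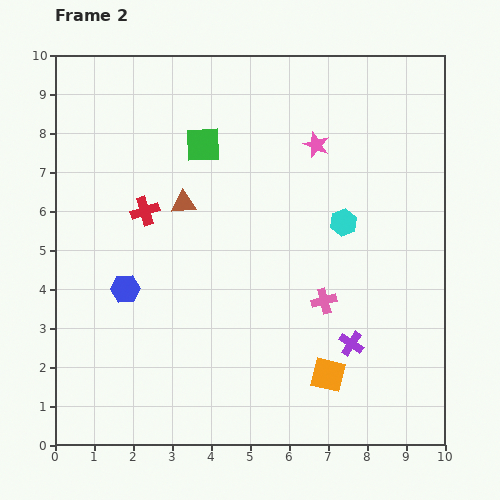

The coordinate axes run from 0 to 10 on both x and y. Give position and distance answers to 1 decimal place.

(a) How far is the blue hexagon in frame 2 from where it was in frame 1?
3.3

The blue hexagon moved from (0.6, 0.9) to (1.8, 4.0), a distance of √(1.2² + 3.1²) ≈ 3.3.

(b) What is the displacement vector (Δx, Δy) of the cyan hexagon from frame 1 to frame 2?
(0.9, -0.5)

The cyan hexagon was at (6.5, 6.2) in frame 1 and (7.4, 5.7) in frame 2.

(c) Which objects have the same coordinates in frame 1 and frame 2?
the red cross, the purple cross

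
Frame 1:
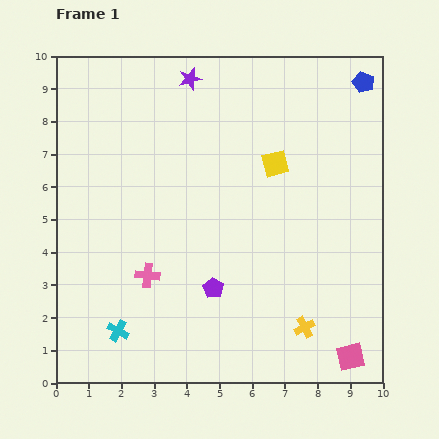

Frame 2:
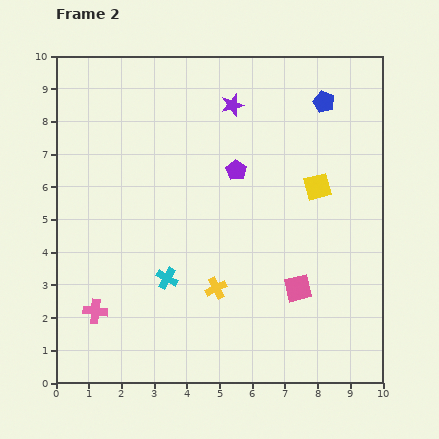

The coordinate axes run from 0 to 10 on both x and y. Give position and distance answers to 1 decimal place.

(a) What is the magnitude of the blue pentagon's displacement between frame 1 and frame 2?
1.3

The blue pentagon moved from (9.4, 9.2) to (8.2, 8.6), a distance of √(1.2² + 0.6²) ≈ 1.3.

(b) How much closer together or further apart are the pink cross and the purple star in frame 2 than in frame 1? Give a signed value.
+1.5

Distance in frame 1: 6.1. Distance in frame 2: 7.6.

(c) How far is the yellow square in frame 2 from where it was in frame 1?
1.5

The yellow square moved from (6.7, 6.7) to (8.0, 6.0), a distance of √(1.3² + 0.7²) ≈ 1.5.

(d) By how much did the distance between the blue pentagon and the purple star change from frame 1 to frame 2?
-2.5

Distance in frame 1: 5.3. Distance in frame 2: 2.8.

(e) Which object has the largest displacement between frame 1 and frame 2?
the purple pentagon

(moved 3.7; next 3.0)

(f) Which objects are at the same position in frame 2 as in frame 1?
none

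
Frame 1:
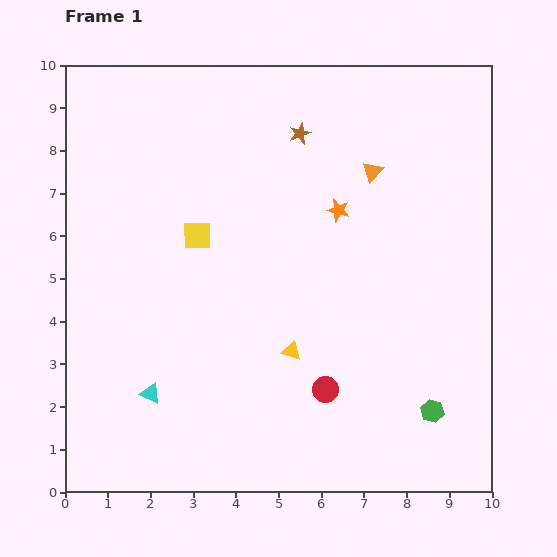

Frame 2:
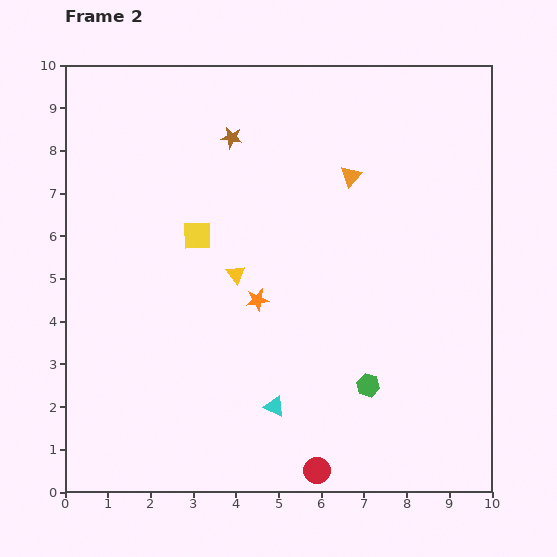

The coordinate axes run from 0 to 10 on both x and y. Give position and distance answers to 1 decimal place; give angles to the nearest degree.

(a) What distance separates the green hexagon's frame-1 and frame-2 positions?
1.6

The green hexagon moved from (8.6, 1.9) to (7.1, 2.5), a distance of √(1.5² + 0.6²) ≈ 1.6.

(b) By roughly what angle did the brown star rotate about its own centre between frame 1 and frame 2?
30° clockwise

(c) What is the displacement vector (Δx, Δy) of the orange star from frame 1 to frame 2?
(-1.9, -2.1)

The orange star was at (6.4, 6.6) in frame 1 and (4.5, 4.5) in frame 2.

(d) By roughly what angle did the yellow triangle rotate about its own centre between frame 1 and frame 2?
38° clockwise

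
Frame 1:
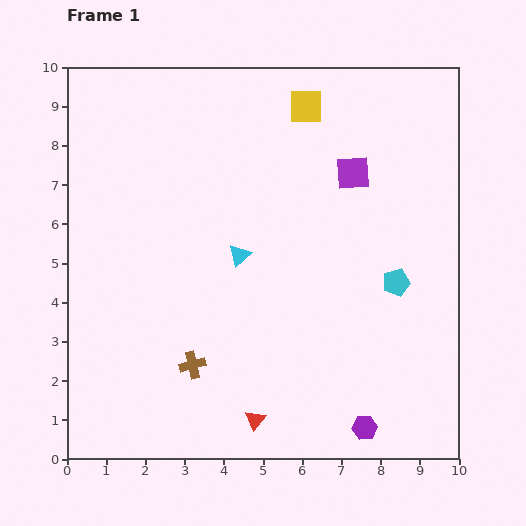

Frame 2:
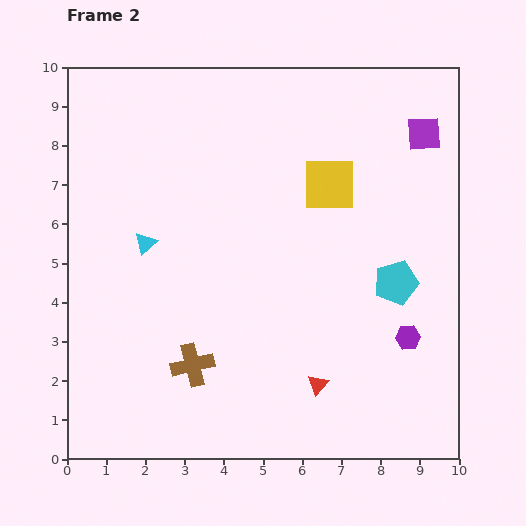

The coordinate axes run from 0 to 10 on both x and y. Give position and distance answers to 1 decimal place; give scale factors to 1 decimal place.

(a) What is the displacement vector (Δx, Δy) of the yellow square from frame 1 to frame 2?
(0.6, -2.0)

The yellow square was at (6.1, 9.0) in frame 1 and (6.7, 7.0) in frame 2.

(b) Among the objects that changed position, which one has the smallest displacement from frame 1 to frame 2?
the red triangle

(moved 1.8)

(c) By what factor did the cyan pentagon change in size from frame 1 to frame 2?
1.6×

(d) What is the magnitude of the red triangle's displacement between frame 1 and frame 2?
1.8

The red triangle moved from (4.8, 1.0) to (6.4, 1.9), a distance of √(1.6² + 0.9²) ≈ 1.8.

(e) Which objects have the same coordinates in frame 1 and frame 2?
the cyan pentagon, the brown cross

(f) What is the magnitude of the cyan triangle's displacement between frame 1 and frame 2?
2.4

The cyan triangle moved from (4.4, 5.2) to (2.0, 5.5), a distance of √(2.4² + 0.3²) ≈ 2.4.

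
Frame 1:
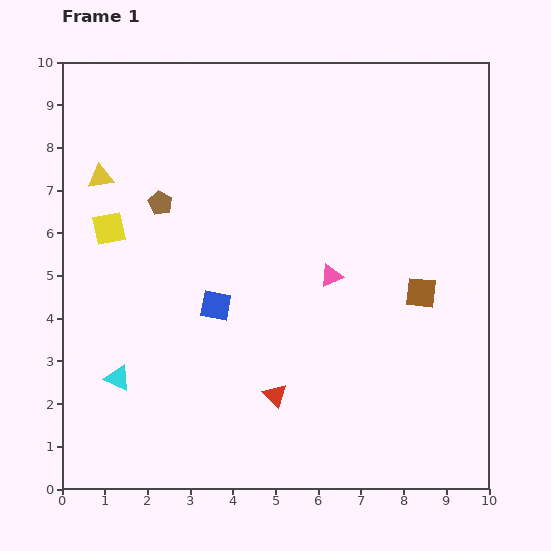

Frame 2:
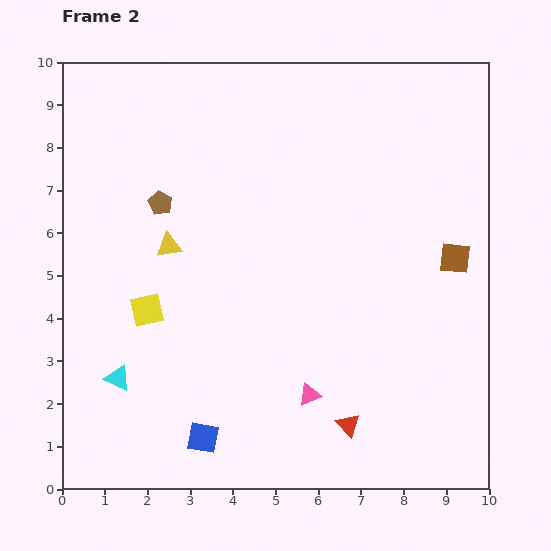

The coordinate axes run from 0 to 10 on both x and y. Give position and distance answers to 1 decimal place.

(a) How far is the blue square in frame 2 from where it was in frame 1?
3.1

The blue square moved from (3.6, 4.3) to (3.3, 1.2), a distance of √(0.3² + 3.1²) ≈ 3.1.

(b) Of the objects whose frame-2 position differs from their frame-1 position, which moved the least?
the brown square

(moved 1.1)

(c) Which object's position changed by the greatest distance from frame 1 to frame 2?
the blue square

(moved 3.1; next 2.8)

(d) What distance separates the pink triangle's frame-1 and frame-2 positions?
2.8

The pink triangle moved from (6.3, 5.0) to (5.8, 2.2), a distance of √(0.5² + 2.8²) ≈ 2.8.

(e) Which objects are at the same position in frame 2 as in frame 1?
the brown pentagon, the cyan triangle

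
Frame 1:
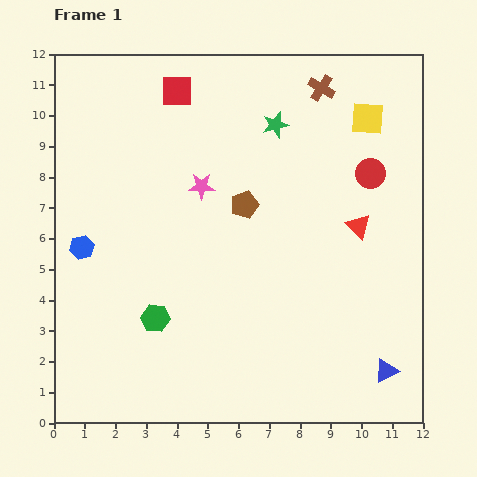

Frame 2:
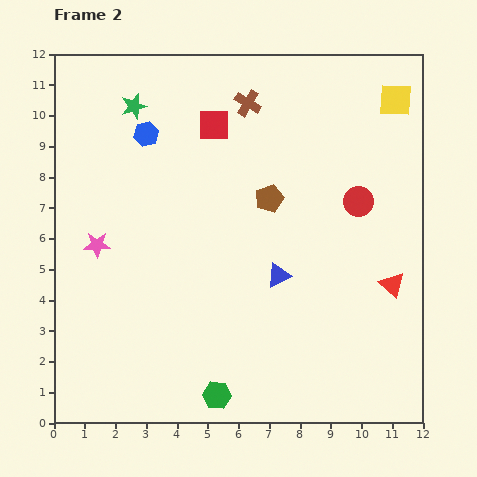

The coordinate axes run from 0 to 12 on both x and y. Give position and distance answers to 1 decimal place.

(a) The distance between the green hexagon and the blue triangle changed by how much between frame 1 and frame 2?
-3.3

Distance in frame 1: 7.7. Distance in frame 2: 4.4.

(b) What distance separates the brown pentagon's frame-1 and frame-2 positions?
0.8

The brown pentagon moved from (6.2, 7.1) to (7.0, 7.3), a distance of √(0.8² + 0.2²) ≈ 0.8.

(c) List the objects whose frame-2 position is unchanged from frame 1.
none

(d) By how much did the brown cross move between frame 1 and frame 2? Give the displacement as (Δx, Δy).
(-2.4, -0.5)

The brown cross was at (8.7, 10.9) in frame 1 and (6.3, 10.4) in frame 2.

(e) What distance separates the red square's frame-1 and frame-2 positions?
1.6

The red square moved from (4.0, 10.8) to (5.2, 9.7), a distance of √(1.2² + 1.1²) ≈ 1.6.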